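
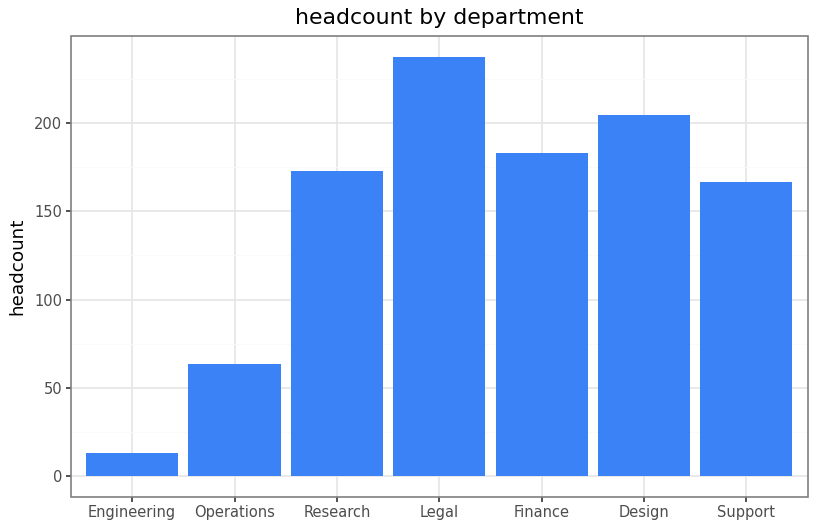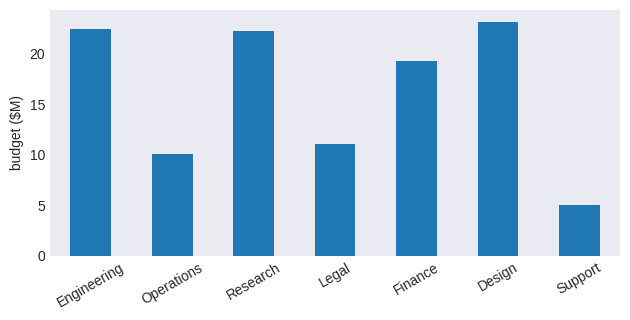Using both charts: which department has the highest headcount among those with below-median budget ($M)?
Legal

Chart 2 median budget ($M) ≈ 20; below-median departments: Operations, Legal, Support. Among those, Legal has the highest headcount (≈ 250).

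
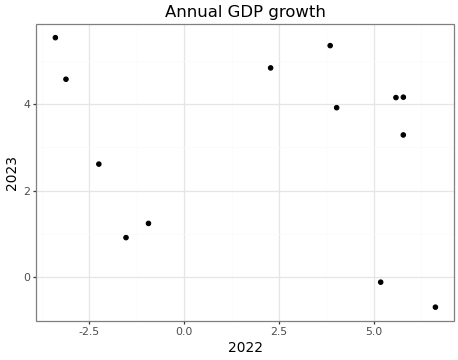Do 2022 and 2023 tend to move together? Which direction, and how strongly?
Points are roughly uncorrelated; weak (|r| ≈ 0.2).

no clear correlation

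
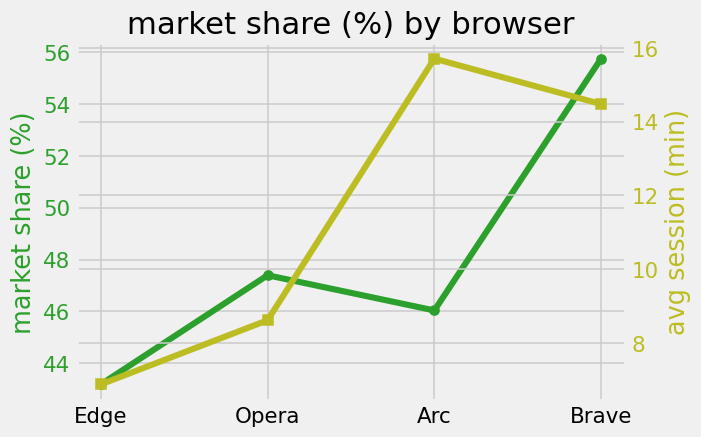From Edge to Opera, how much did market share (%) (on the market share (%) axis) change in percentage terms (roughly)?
≈ +9.1%

Edge ≈ 44, Opera ≈ 48; (48 − 44) / 44 ≈ +9.1%.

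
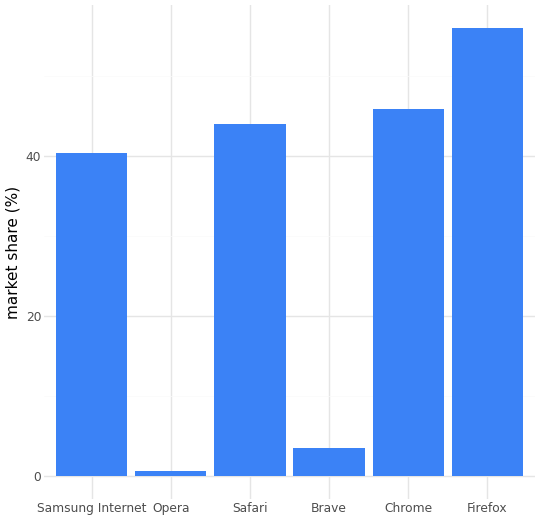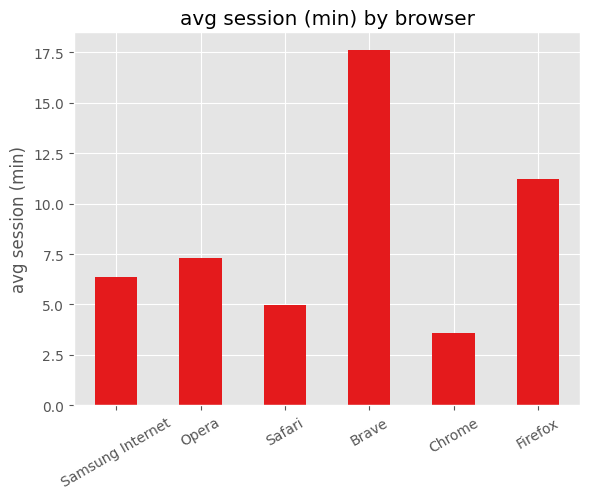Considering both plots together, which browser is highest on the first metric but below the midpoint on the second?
Chrome

Chart 2 median avg session (min) ≈ 6; below-median browsers: Samsung Internet, Safari, Chrome. Among those, Chrome has the highest market share (%) (≈ 50).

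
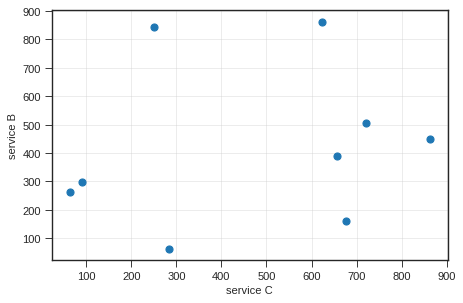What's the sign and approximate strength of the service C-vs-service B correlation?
no clear correlation

Points are roughly uncorrelated; weak (|r| ≈ 0.2).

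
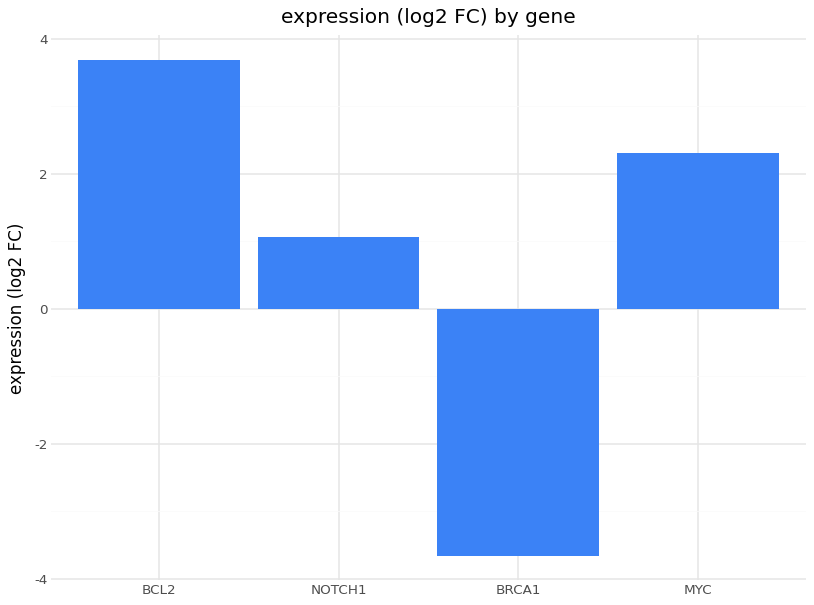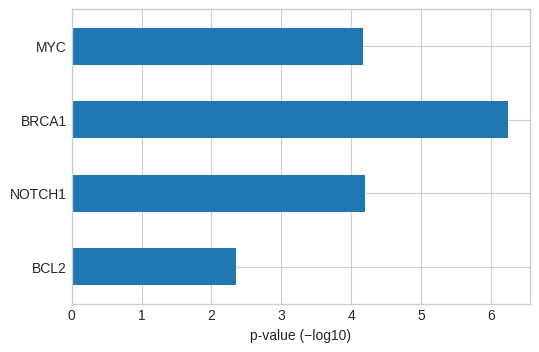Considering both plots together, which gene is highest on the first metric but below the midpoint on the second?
BCL2

Chart 2 median p-value (−log10) ≈ 4; below-median genes: BCL2, MYC. Among those, BCL2 has the highest expression (log2 FC) (≈ 3.5).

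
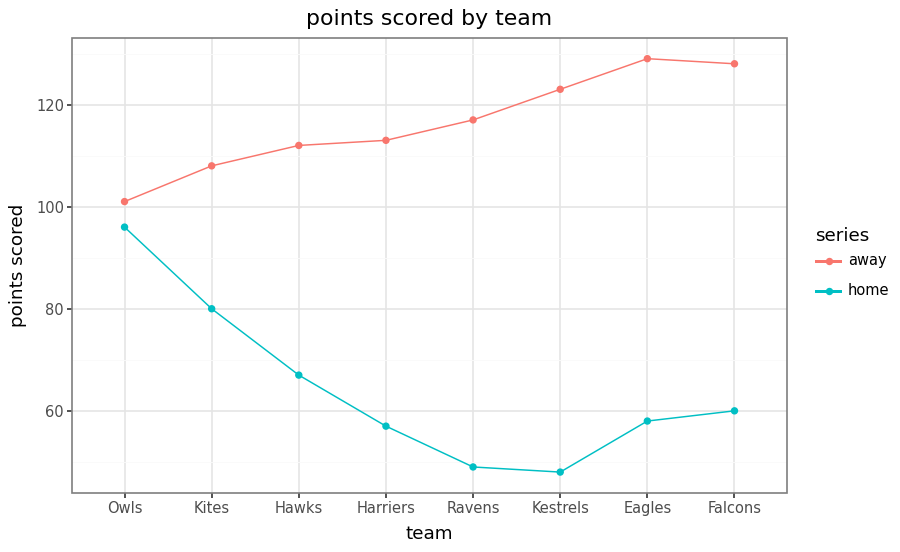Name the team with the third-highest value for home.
Hawks

Top 4 for home: Owls ≈ 100, Kites ≈ 80, Hawks ≈ 70, Falcons ≈ 60.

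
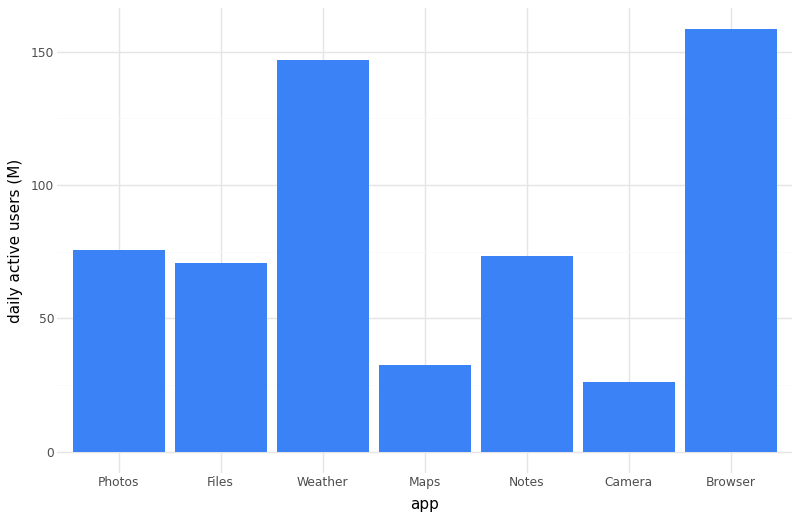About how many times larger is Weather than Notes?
Weather ≈ 140, Notes ≈ 80; 140/80 ≈ 1.75.

≈ 1.75×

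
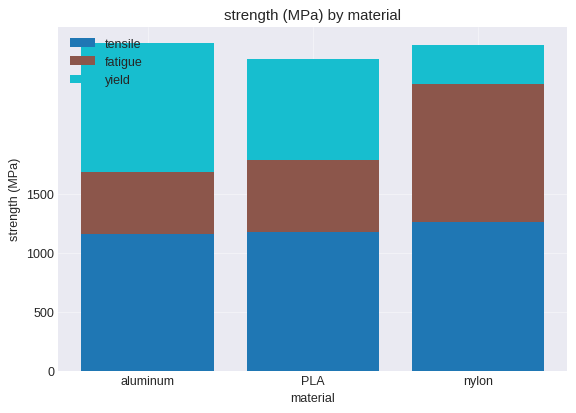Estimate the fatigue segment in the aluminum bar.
≈ 500

fatigue top ≈ 1500, bottom ≈ 1000; segment ≈ 500.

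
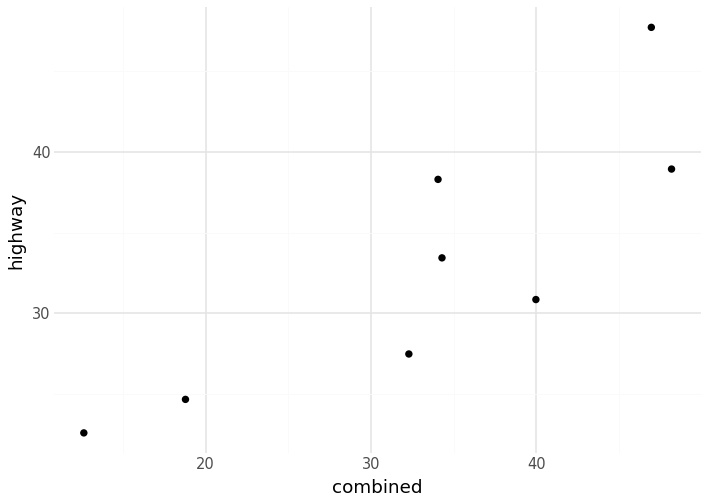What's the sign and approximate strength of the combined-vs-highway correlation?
Points are positively correlated; strong (|r| ≈ 0.8).

positive, strong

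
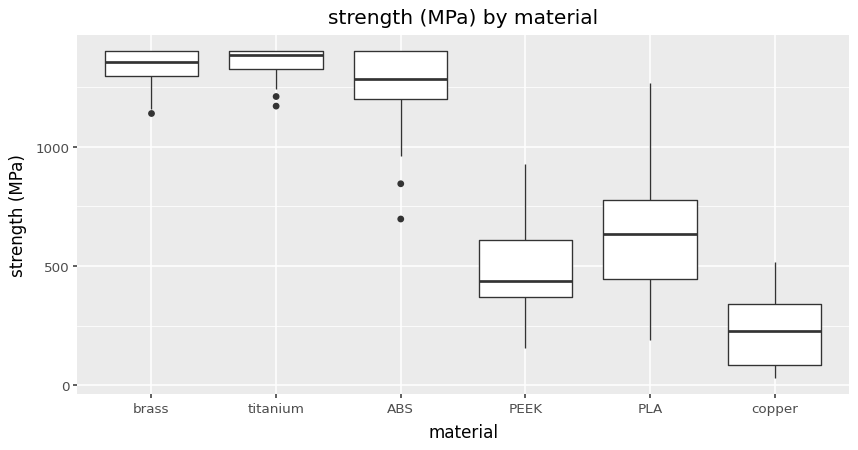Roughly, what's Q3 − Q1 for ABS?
Q3 ≈ 1400, Q1 ≈ 1200; IQR ≈ 200.

≈ 200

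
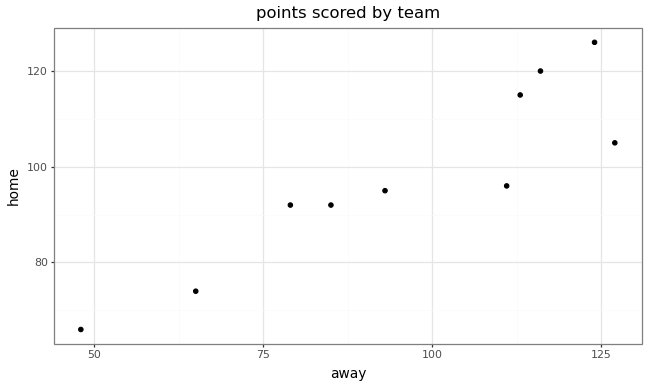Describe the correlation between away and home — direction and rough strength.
positive, strong

Points are positively correlated; strong (|r| ≈ 0.9).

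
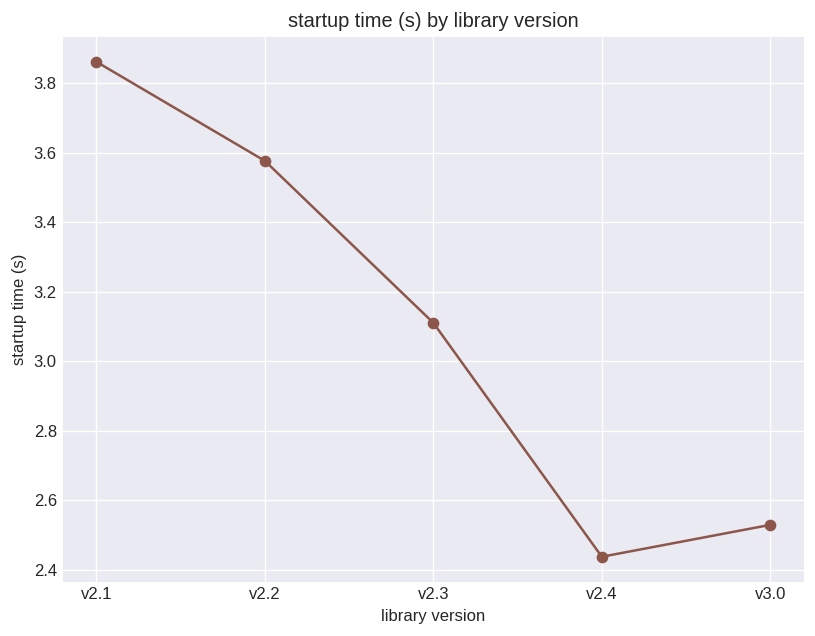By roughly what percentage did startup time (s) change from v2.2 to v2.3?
≈ -11.1%

v2.2 ≈ 3.6, v2.3 ≈ 3.2; (3.2 − 3.6) / 3.6 ≈ -11.1%.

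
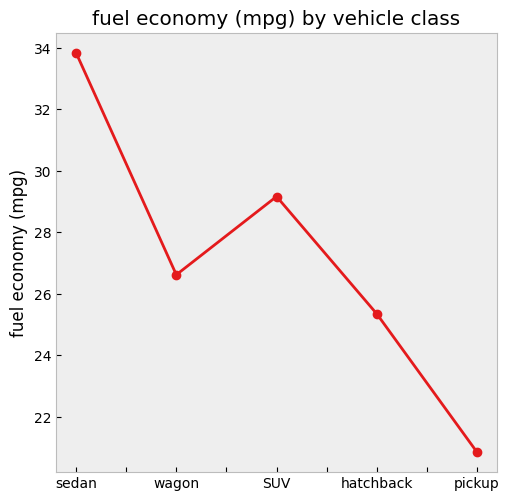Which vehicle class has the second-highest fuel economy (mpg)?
SUV

Top 3: sedan ≈ 34, SUV ≈ 30, wagon ≈ 26.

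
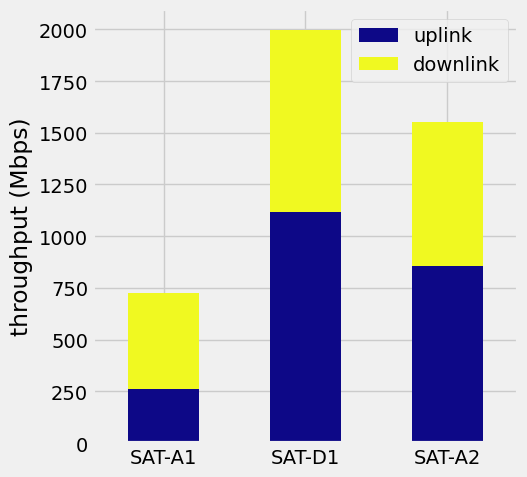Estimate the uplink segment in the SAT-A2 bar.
uplink top ≈ 800, bottom ≈ 0; segment ≈ 800.

≈ 800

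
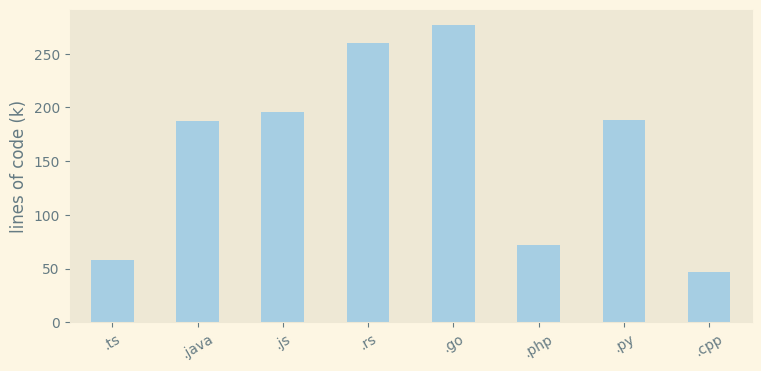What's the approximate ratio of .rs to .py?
.rs ≈ 250, .py ≈ 200; 250/200 ≈ 1.25.

≈ 1.25×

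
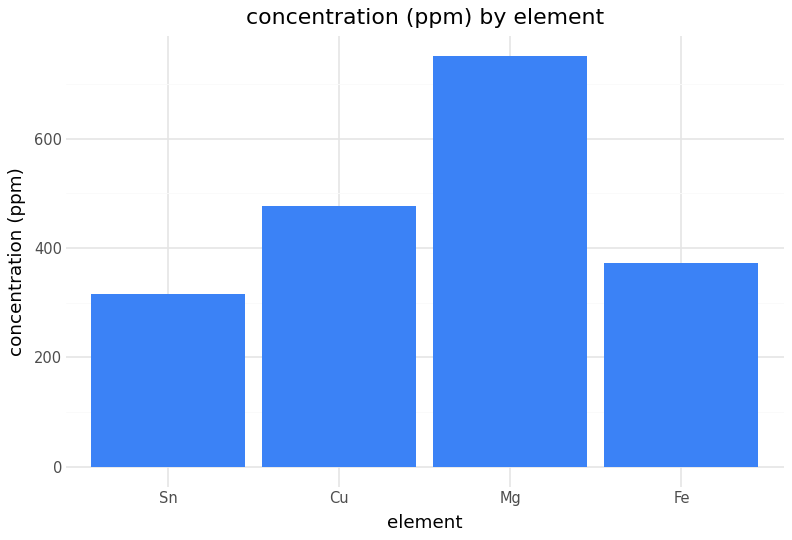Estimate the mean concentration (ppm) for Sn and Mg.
≈ 550

(300 + 800) / 2 ≈ 550.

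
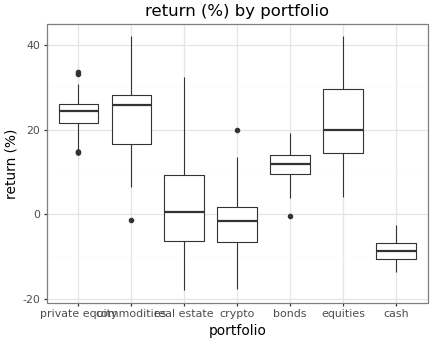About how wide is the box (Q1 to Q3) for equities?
Q3 ≈ 30, Q1 ≈ 15; IQR ≈ 15.

≈ 15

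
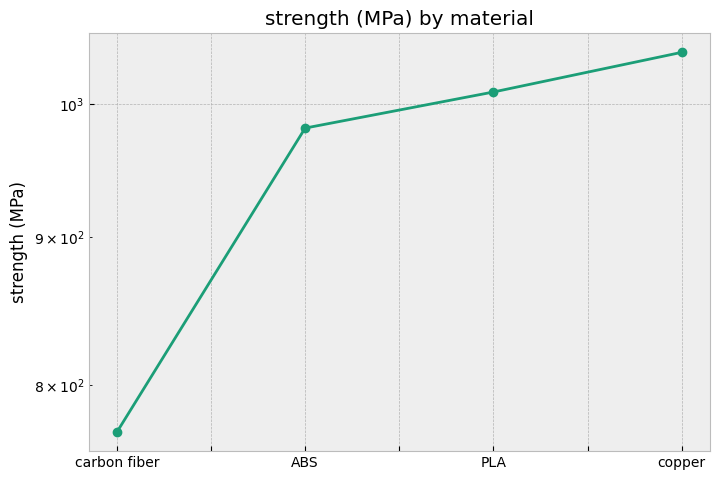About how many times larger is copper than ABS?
≈ 1.08×

copper ≈ 1050, ABS ≈ 975; 1050/975 ≈ 1.08.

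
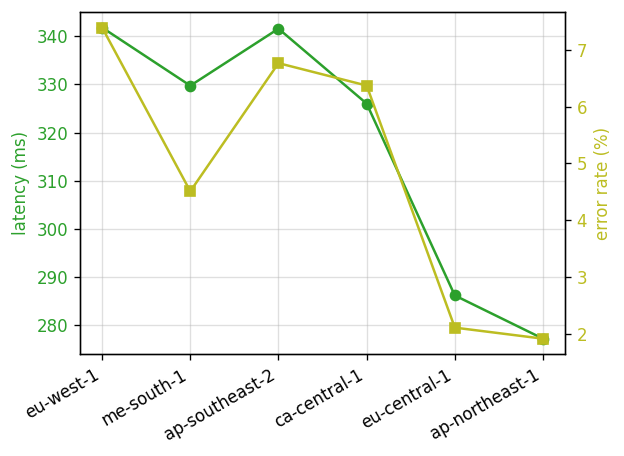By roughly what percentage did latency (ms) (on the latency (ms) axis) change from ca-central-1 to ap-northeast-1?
ca-central-1 ≈ 330, ap-northeast-1 ≈ 280; (280 − 330) / 330 ≈ -15.2%.

≈ -15.2%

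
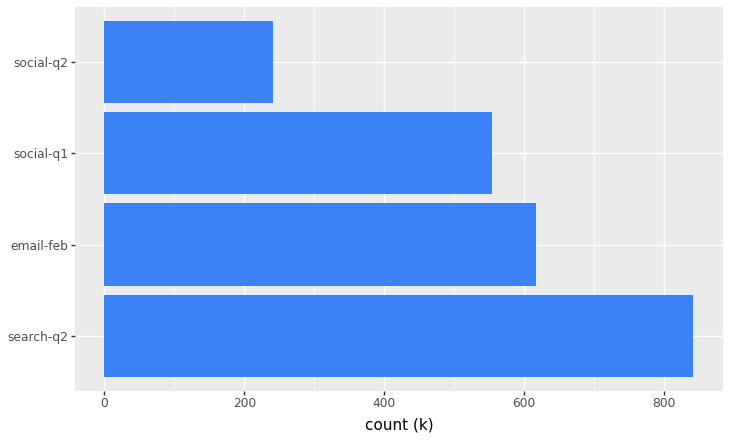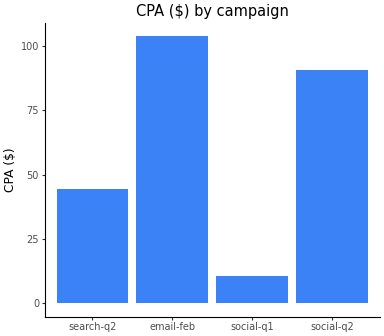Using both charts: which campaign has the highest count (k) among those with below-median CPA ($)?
Chart 2 median CPA ($) ≈ 70; below-median campaigns: search-q2, social-q1. Among those, search-q2 has the highest count (k) (≈ 800).

search-q2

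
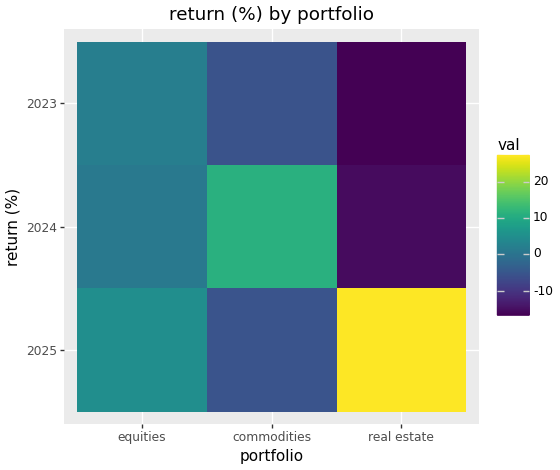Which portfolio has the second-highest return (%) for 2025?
Top 3 for 2025: real estate ≈ 30, equities ≈ 5, commodities ≈ -5.

equities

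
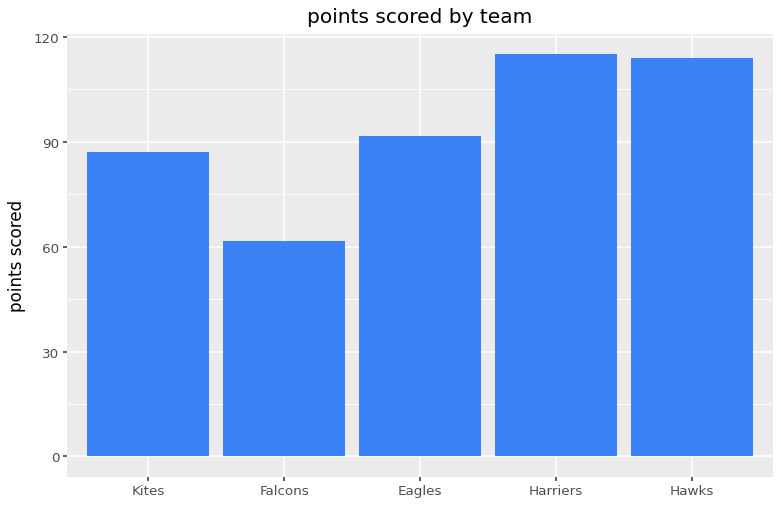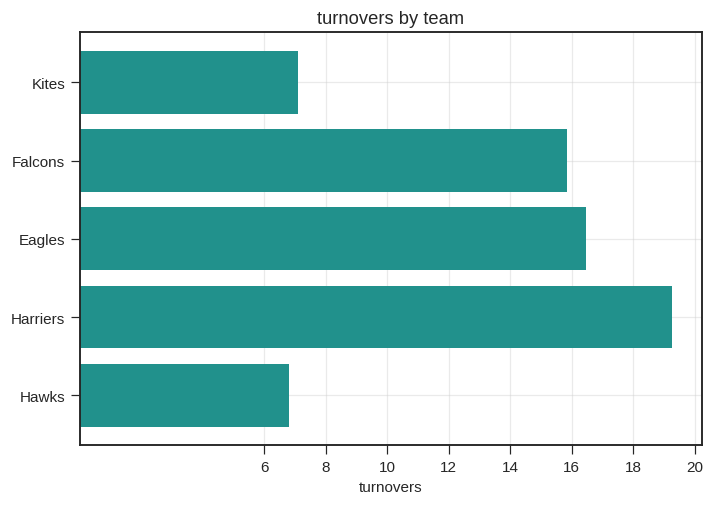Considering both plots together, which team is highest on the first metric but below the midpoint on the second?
Chart 2 median turnovers ≈ 16; below-median teams: Kites, Hawks. Among those, Hawks has the highest points scored (≈ 120).

Hawks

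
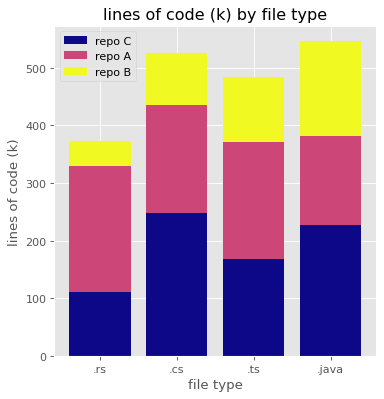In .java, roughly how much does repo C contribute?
repo C top ≈ 250, bottom ≈ 0; segment ≈ 250.

≈ 250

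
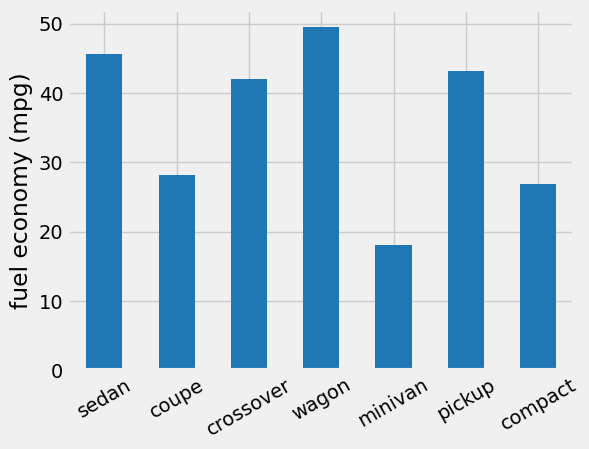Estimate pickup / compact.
pickup ≈ 45, compact ≈ 25; 45/25 ≈ 1.8.

≈ 1.8×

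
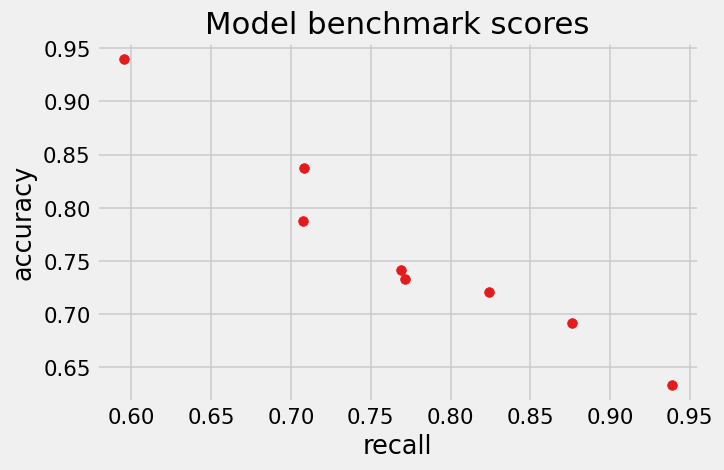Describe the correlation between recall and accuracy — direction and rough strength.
Points are negatively correlated; strong (|r| ≈ 1.0).

negative, strong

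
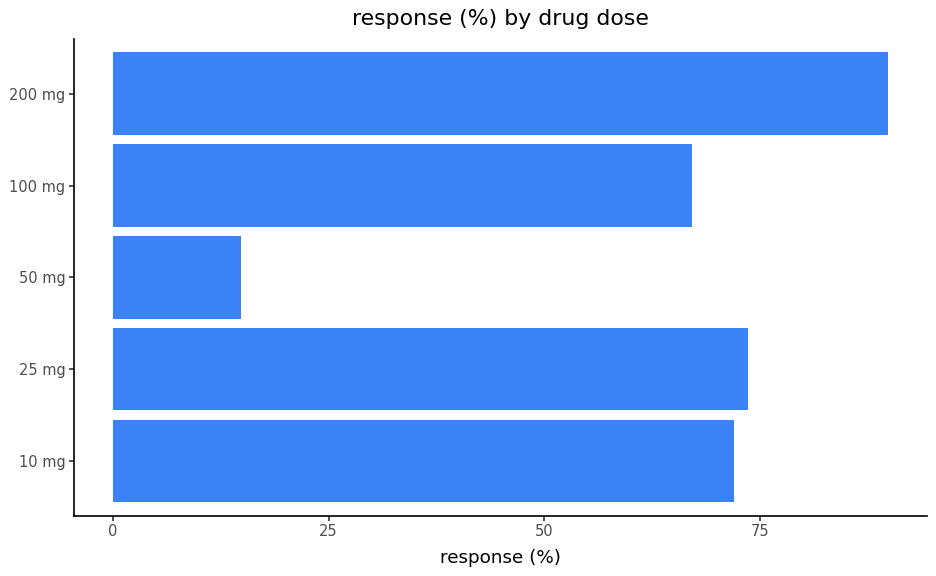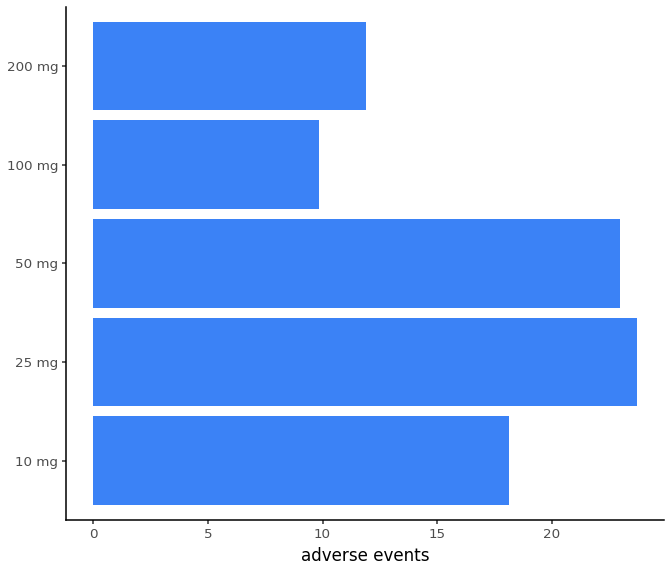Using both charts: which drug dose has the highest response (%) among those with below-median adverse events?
200 mg

Chart 2 median adverse events ≈ 20; below-median drug doses: 100 mg, 200 mg. Among those, 200 mg has the highest response (%) (≈ 90).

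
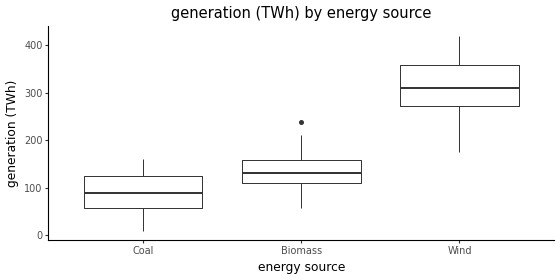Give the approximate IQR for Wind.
Q3 ≈ 360, Q1 ≈ 280; IQR ≈ 80.

≈ 80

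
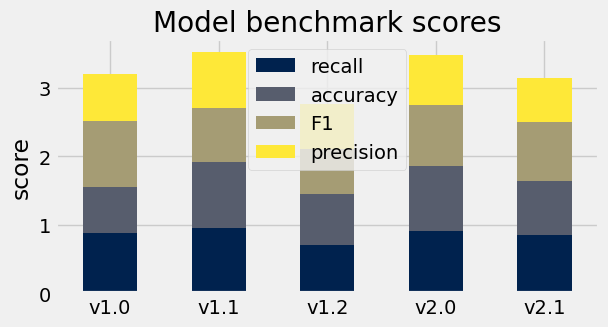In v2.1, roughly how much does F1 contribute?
F1 top ≈ 2.5, bottom ≈ 1.5; segment ≈ 1.0.

≈ 1.0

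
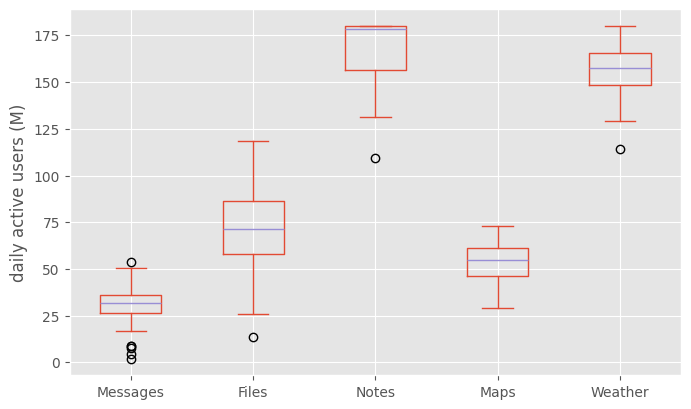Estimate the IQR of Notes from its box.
Q3 ≈ 180, Q1 ≈ 160; IQR ≈ 20.

≈ 20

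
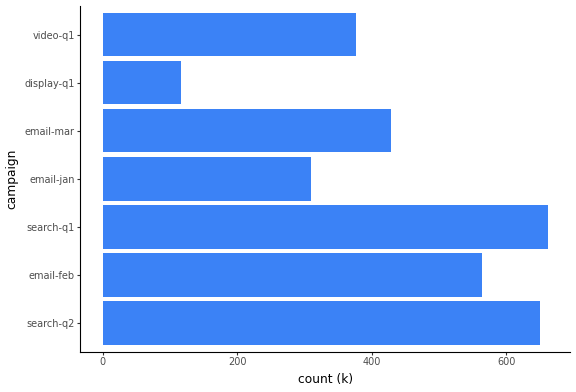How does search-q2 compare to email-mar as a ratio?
≈ 1.5×

search-q2 ≈ 600, email-mar ≈ 400; 600/400 ≈ 1.5.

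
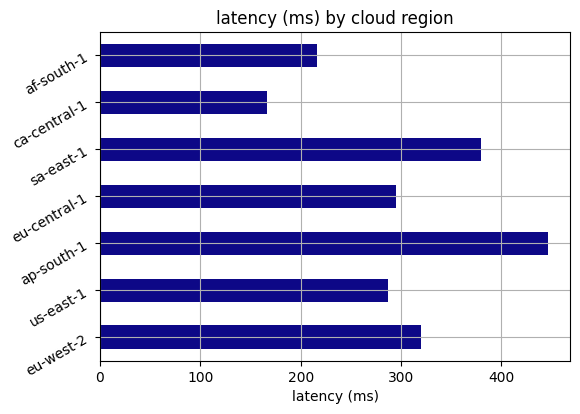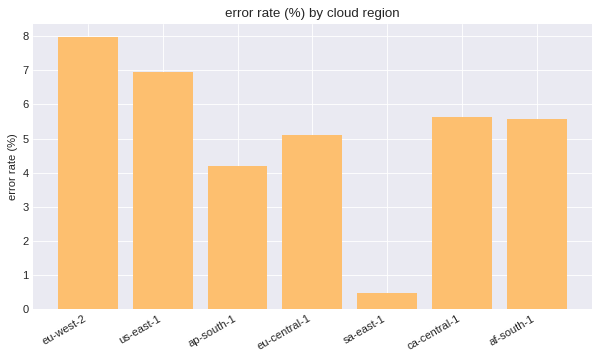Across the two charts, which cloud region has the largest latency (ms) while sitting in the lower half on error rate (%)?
Chart 2 median error rate (%) ≈ 6; below-median cloud regions: ap-south-1, eu-central-1, sa-east-1. Among those, ap-south-1 has the highest latency (ms) (≈ 450).

ap-south-1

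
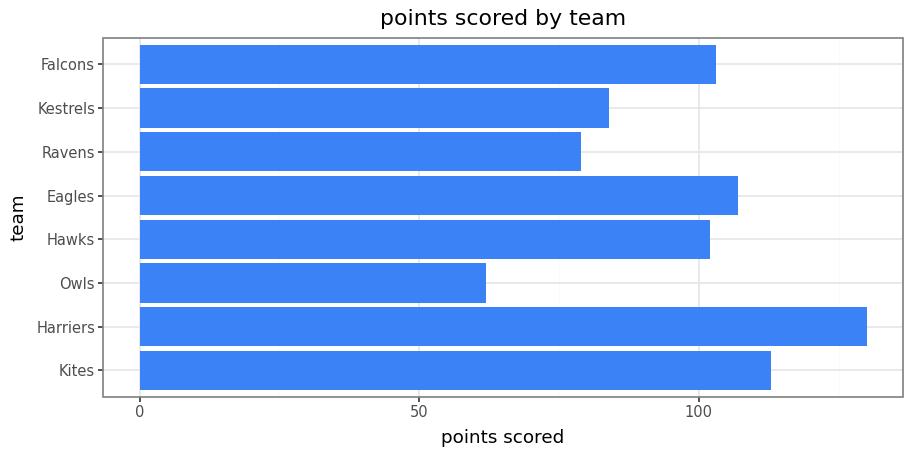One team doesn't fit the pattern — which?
Owls ≈ 60; the rest sit between ≈ 80 and ≈ 120.

Owls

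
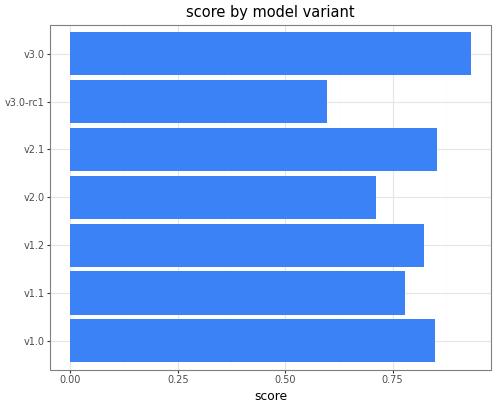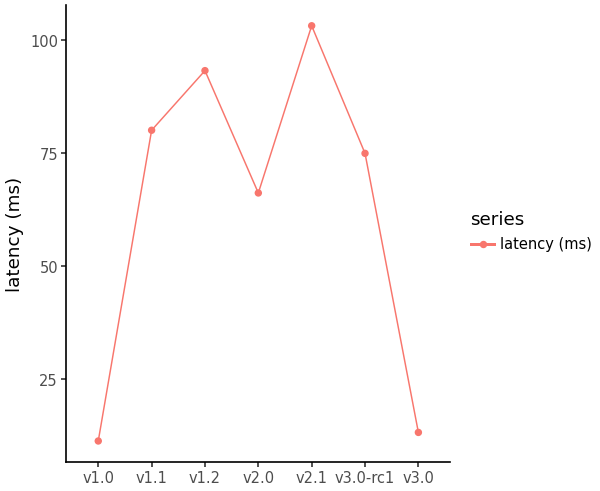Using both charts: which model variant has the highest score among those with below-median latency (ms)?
v3.0

Chart 2 median latency (ms) ≈ 70; below-median model variants: v1.0, v2.0, v3.0. Among those, v3.0 has the highest score (≈ 0.9).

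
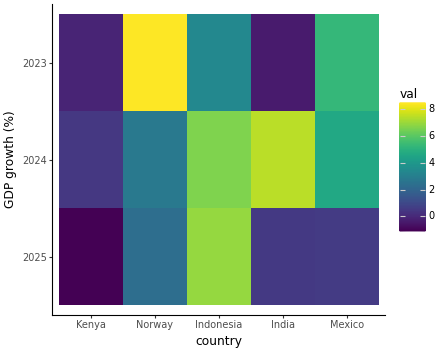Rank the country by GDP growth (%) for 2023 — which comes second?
Top 3 for 2023: Norway ≈ 8, Mexico ≈ 5, Indonesia ≈ 3.

Mexico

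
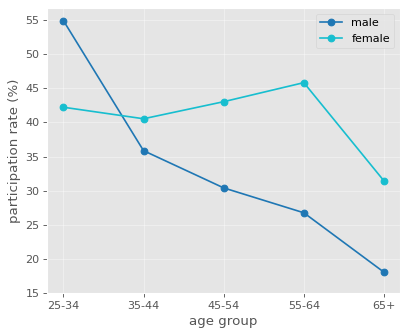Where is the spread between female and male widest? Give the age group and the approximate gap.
55-64: female ≈ 45, male ≈ 25 → gap ≈ 20. Next-largest (65+) is only ≈ 10.

55-64, ≈ 20 %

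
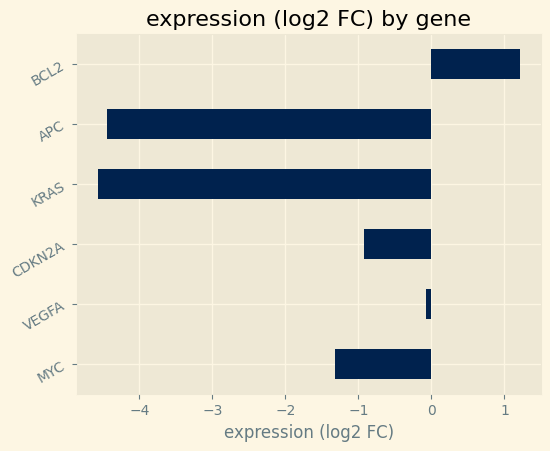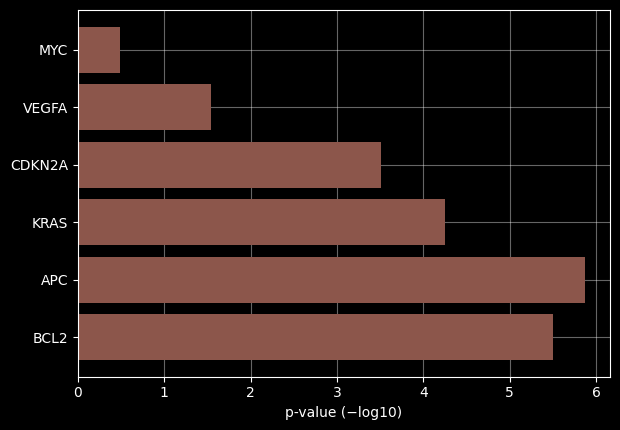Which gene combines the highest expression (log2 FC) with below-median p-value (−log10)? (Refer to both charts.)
Chart 2 median p-value (−log10) ≈ 4; below-median genes: MYC, VEGFA, CDKN2A. Among those, VEGFA has the highest expression (log2 FC) (≈ 0).

VEGFA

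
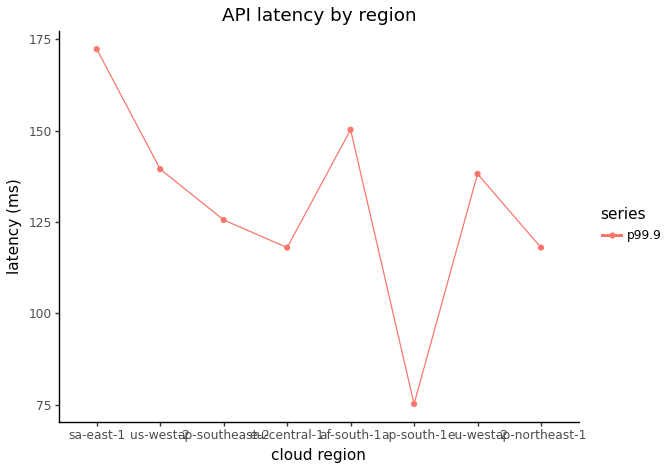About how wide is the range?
Max sa-east-1 ≈ 170, min ap-south-1 ≈ 80; range ≈ 90.

≈ 90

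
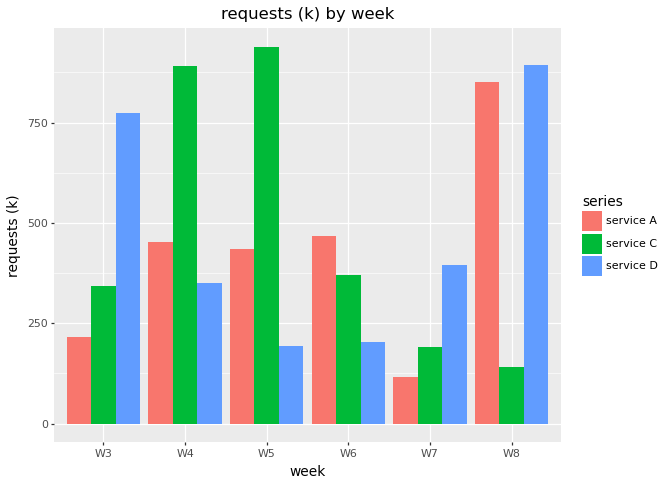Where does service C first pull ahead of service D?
W3: service C ≈ 300 vs service D ≈ 800 (not yet); W4: service C ≈ 900 vs service D ≈ 400 (first crossover).

W4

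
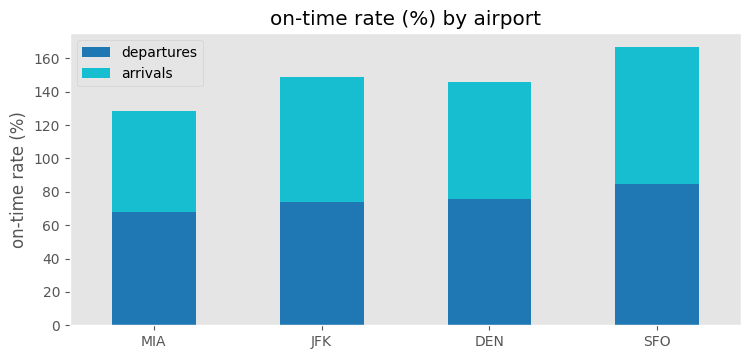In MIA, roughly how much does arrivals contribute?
arrivals top ≈ 120, bottom ≈ 60; segment ≈ 60.

≈ 60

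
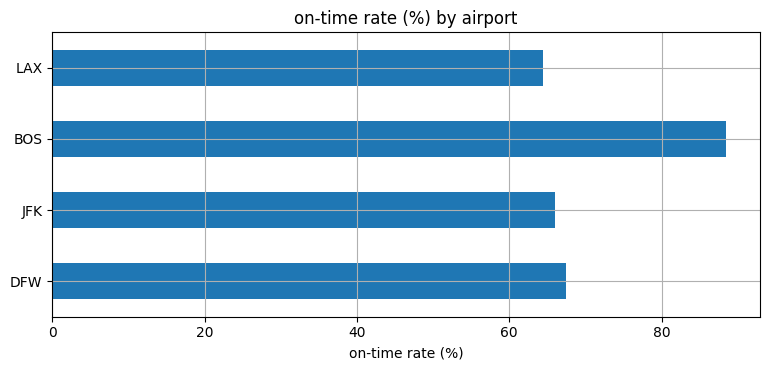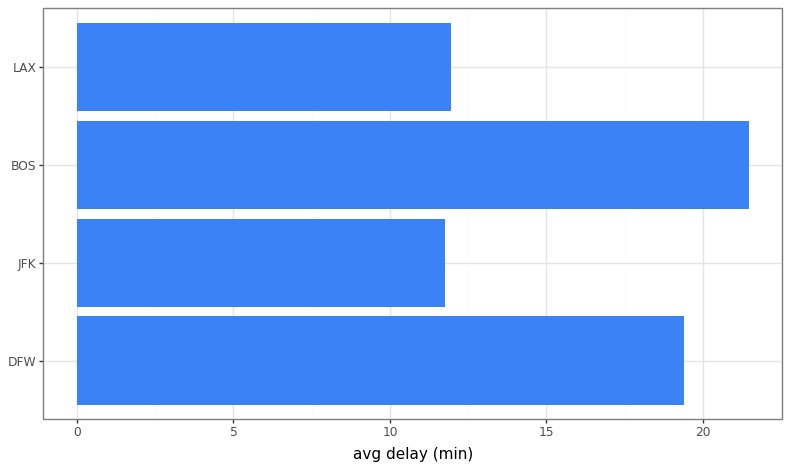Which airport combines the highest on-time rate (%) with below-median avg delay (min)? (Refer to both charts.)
JFK

Chart 2 median avg delay (min) ≈ 16; below-median airports: JFK, LAX. Among those, JFK has the highest on-time rate (%) (≈ 70).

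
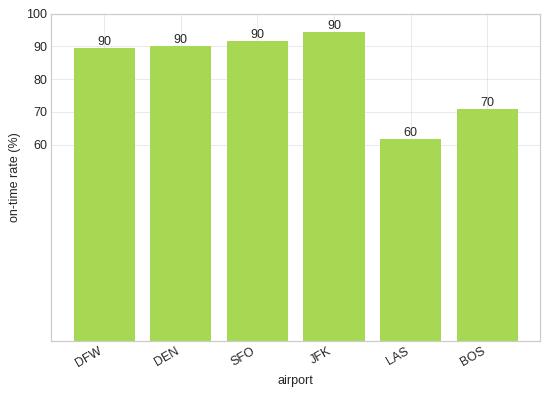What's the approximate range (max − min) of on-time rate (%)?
≈ 30

Max JFK ≈ 90, min LAS ≈ 60; range ≈ 30.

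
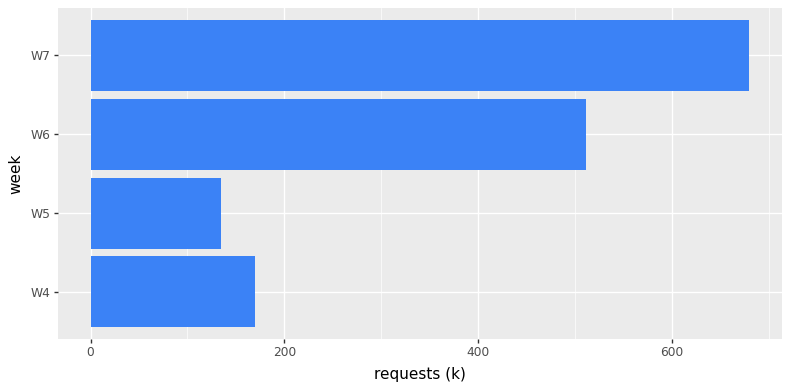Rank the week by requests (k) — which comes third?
W4

Top 4: W7 ≈ 700, W6 ≈ 500, W4 ≈ 200, W5 ≈ 100.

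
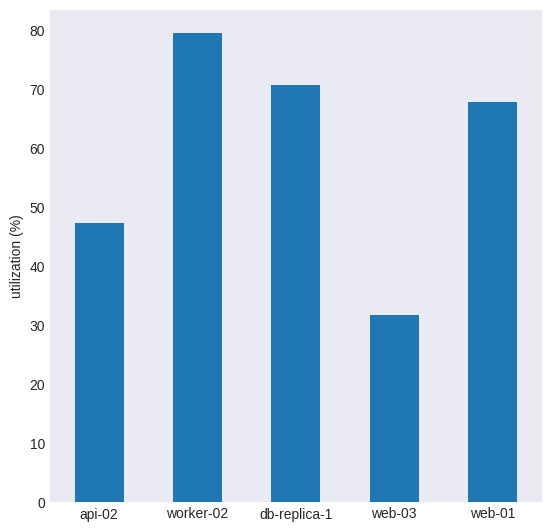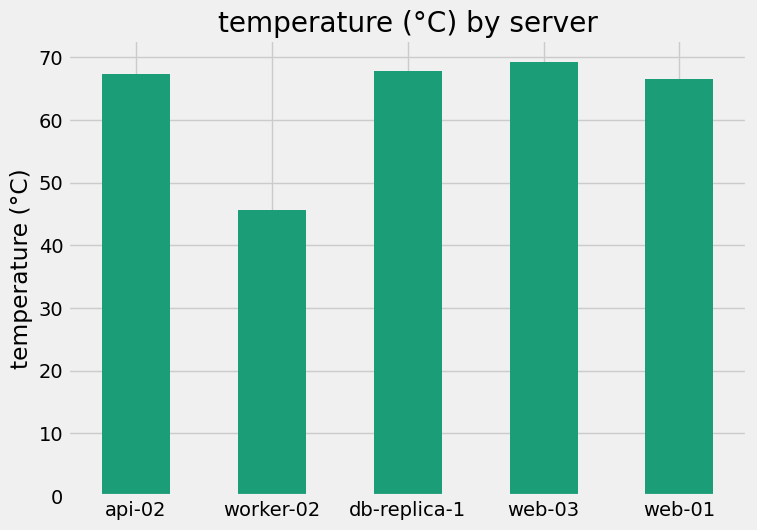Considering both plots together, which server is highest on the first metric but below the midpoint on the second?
Chart 2 median temperature (°C) ≈ 70; below-median servers: worker-02, web-01. Among those, worker-02 has the highest utilization (%) (≈ 80).

worker-02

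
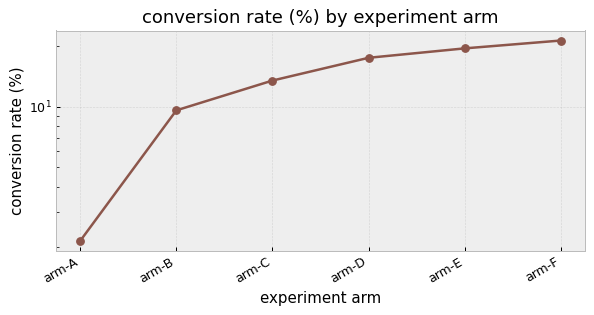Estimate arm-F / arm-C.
≈ 1.57×

arm-F ≈ 22, arm-C ≈ 14; 22/14 ≈ 1.57.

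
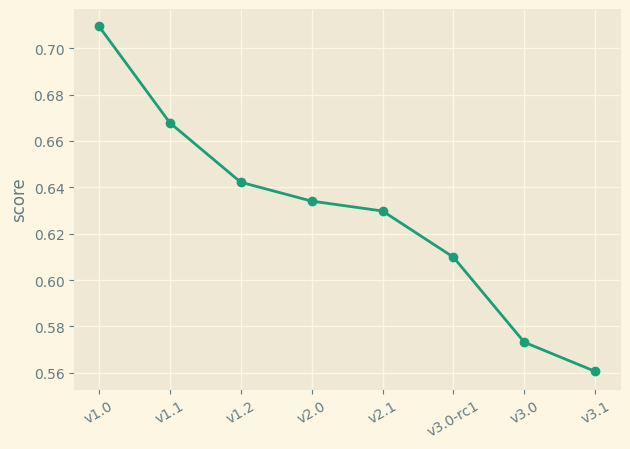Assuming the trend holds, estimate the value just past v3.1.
≈ 0.54

Last three: 0.60, 0.58, 0.56 → slope ≈ -0.02/step → next ≈ 0.54.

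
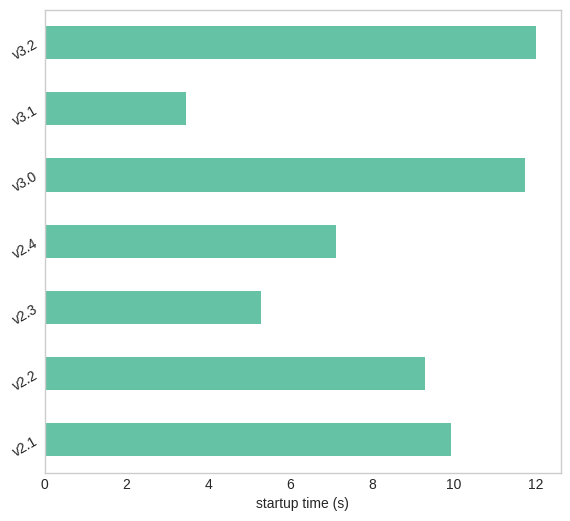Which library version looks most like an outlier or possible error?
v3.1 ≈ 3; the rest sit between ≈ 5 and ≈ 12.

v3.1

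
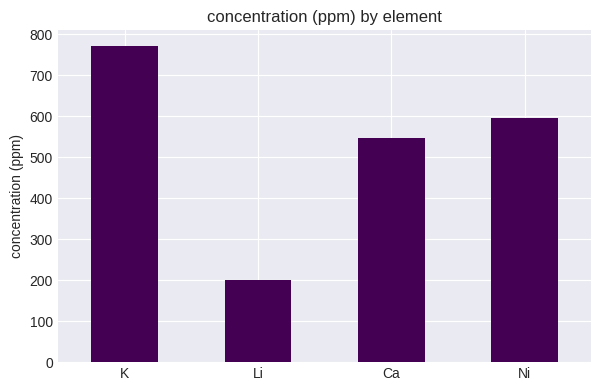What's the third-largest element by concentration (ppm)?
Ca

Top 4: K ≈ 800, Ni ≈ 600, Ca ≈ 500, Li ≈ 200.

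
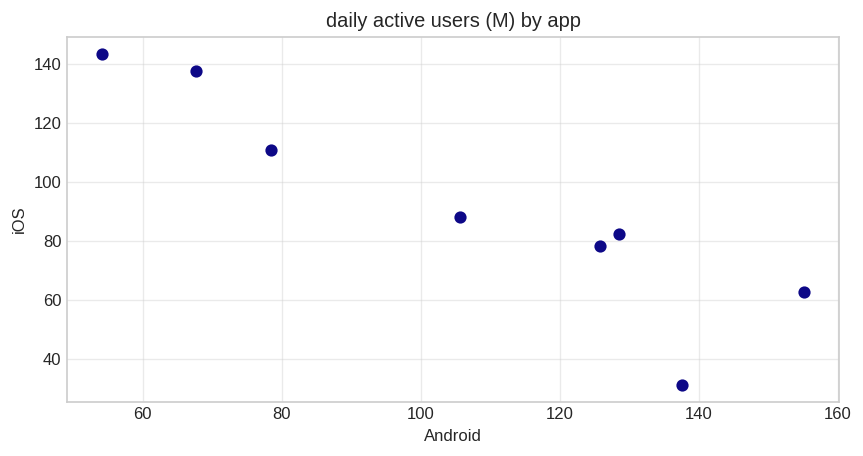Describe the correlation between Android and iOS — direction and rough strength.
Points are negatively correlated; strong (|r| ≈ 0.9).

negative, strong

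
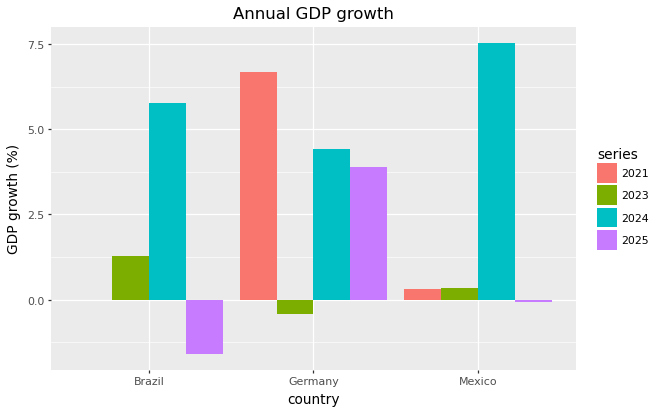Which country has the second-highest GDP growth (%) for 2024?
Top 3 for 2024: Mexico ≈ 8, Brazil ≈ 6, Germany ≈ 4.

Brazil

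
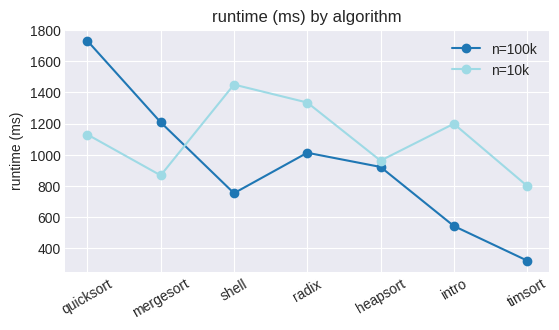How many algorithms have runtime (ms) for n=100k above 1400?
1

Above 1400: quicksort.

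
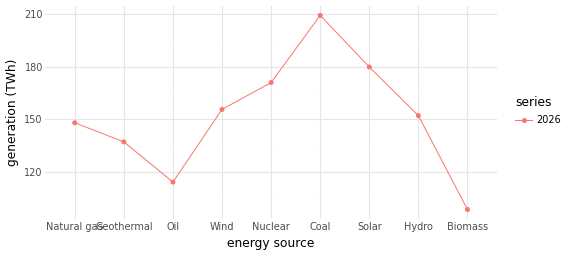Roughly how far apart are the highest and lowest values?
≈ 110

Max Coal ≈ 210, min Biomass ≈ 100; range ≈ 110.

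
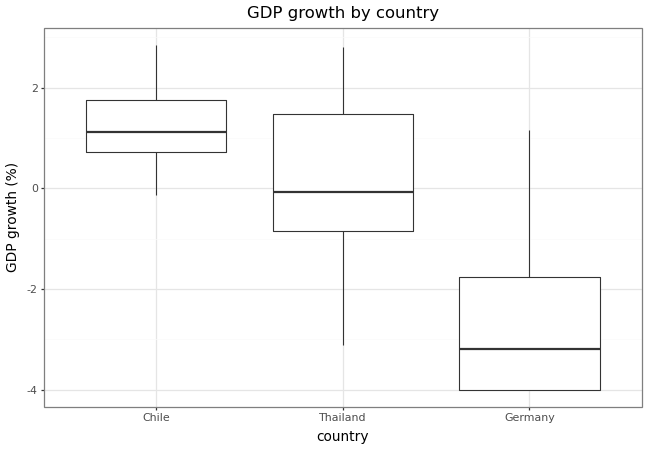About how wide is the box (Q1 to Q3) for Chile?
Q3 ≈ 1.5, Q1 ≈ 0.5; IQR ≈ 1.0.

≈ 1.0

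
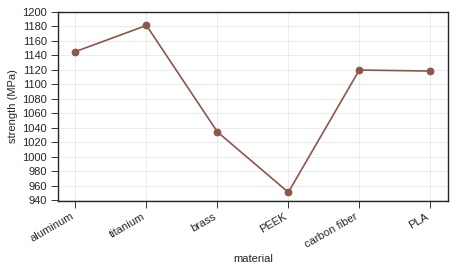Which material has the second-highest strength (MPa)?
Top 3: titanium ≈ 1180, aluminum ≈ 1140, carbon fiber ≈ 1120.

aluminum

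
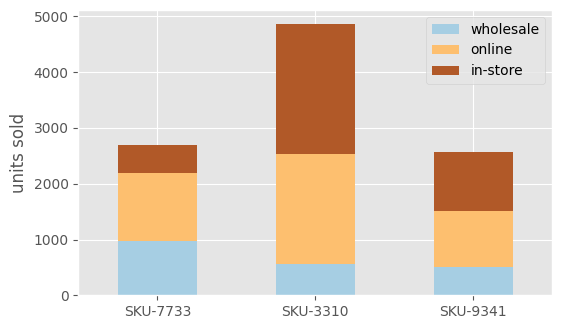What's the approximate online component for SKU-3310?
≈ 2000

online top ≈ 2500, bottom ≈ 500; segment ≈ 2000.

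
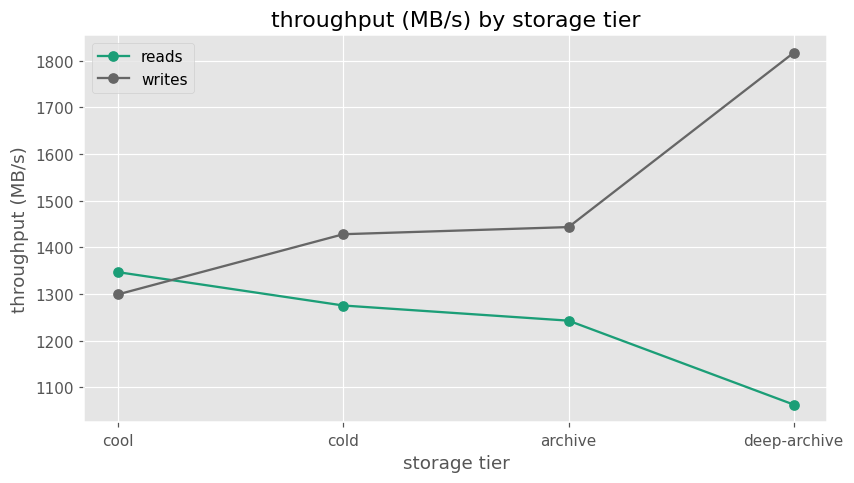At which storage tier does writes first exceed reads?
cool: writes ≈ 1300 vs reads ≈ 1300 (not yet); cold: writes ≈ 1400 vs reads ≈ 1300 (first crossover).

cold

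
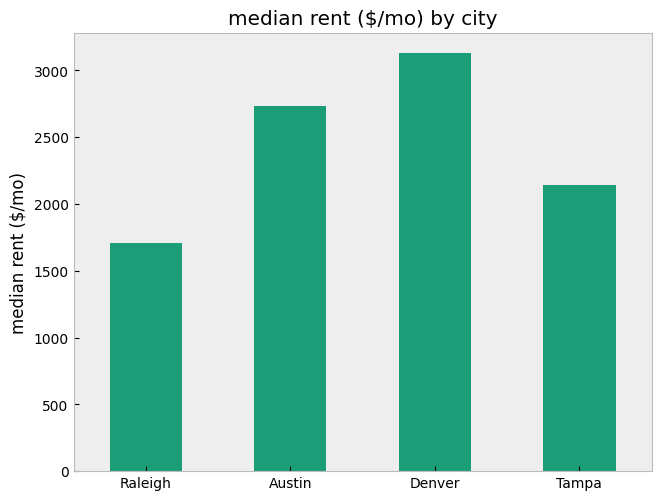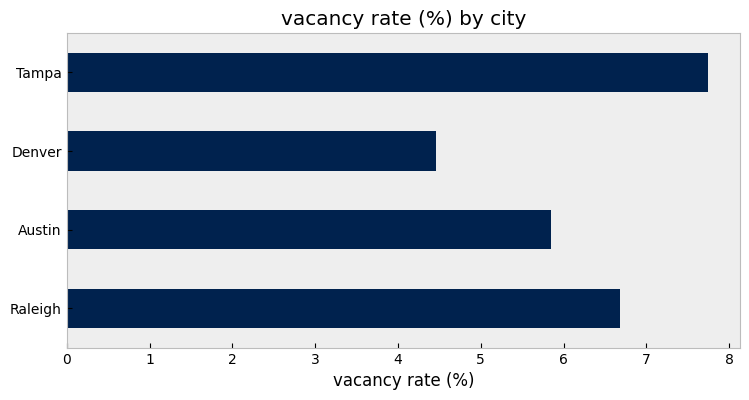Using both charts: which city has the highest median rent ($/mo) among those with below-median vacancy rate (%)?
Chart 2 median vacancy rate (%) ≈ 6; below-median cities: Austin, Denver. Among those, Denver has the highest median rent ($/mo) (≈ 3000).

Denver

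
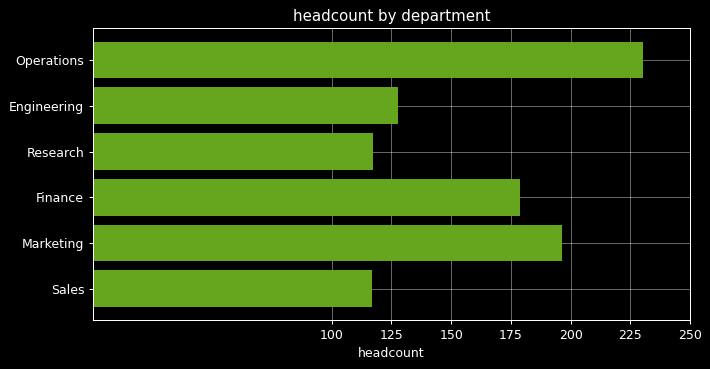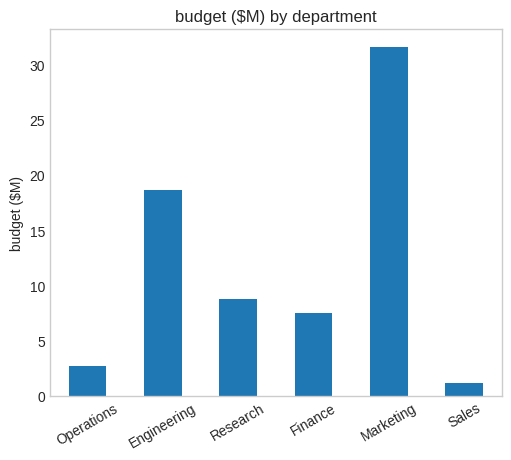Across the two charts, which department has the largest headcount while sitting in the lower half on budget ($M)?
Operations

Chart 2 median budget ($M) ≈ 10; below-median departments: Operations, Finance, Sales. Among those, Operations has the highest headcount (≈ 225).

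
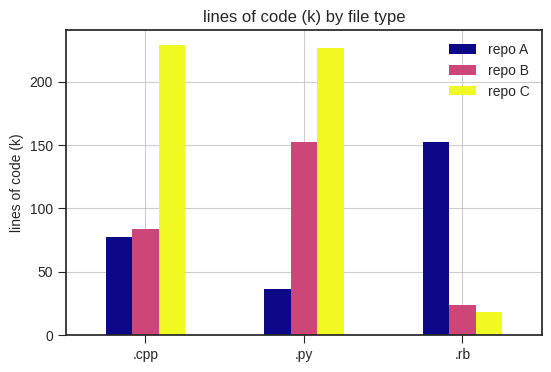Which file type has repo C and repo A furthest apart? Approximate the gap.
.py: repo C ≈ 220, repo A ≈ 40 → gap ≈ 180. Next-largest (.cpp) is only ≈ 140.

.py, ≈ 180 k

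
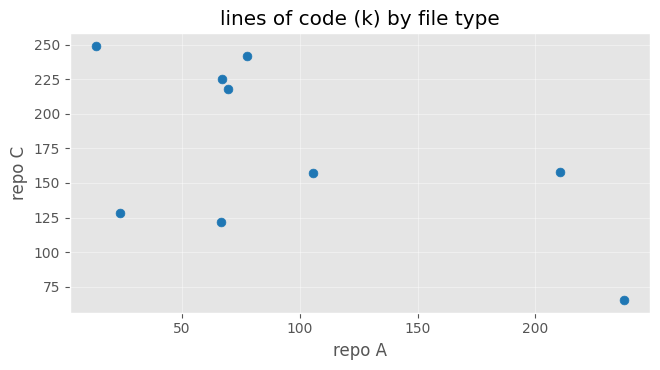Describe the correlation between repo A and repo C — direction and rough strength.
negative, moderate

Points are negatively correlated; moderate (|r| ≈ 0.6).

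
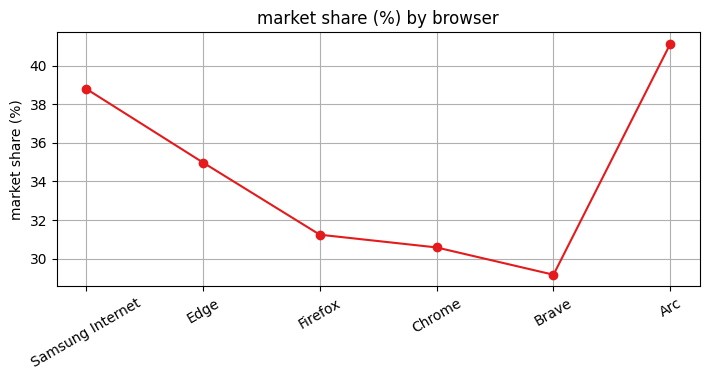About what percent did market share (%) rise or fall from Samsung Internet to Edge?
≈ -10.3%

Samsung Internet ≈ 39, Edge ≈ 35; (35 − 39) / 39 ≈ -10.3%.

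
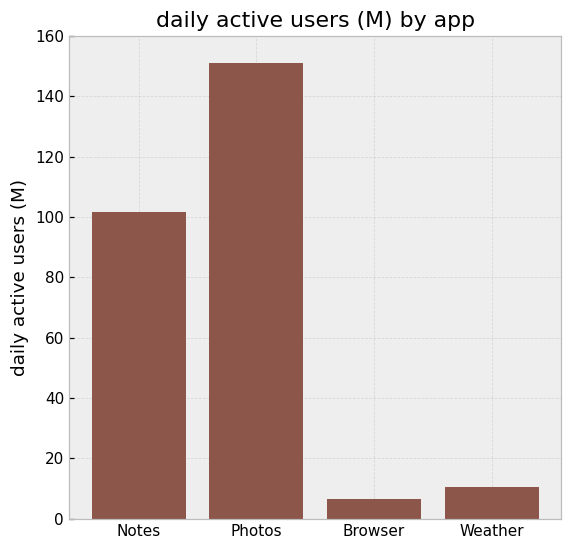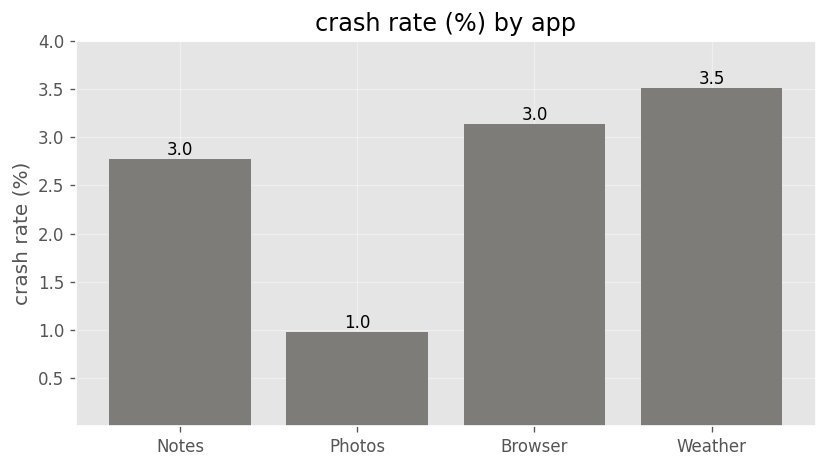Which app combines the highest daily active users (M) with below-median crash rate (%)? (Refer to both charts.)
Chart 2 median crash rate (%) ≈ 3; below-median apps: Notes, Photos. Among those, Photos has the highest daily active users (M) (≈ 160).

Photos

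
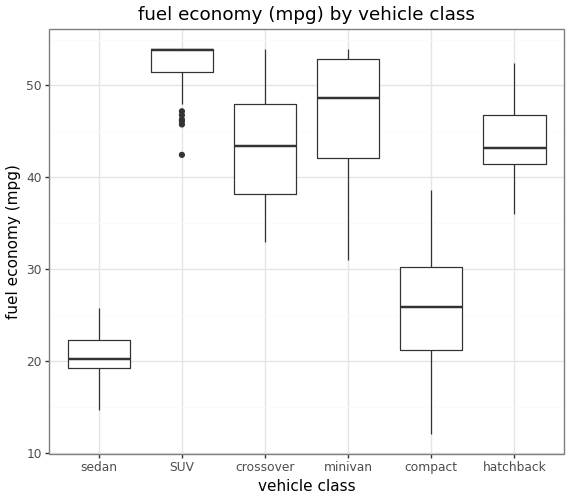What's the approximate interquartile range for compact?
≈ 10

Q3 ≈ 30, Q1 ≈ 20; IQR ≈ 10.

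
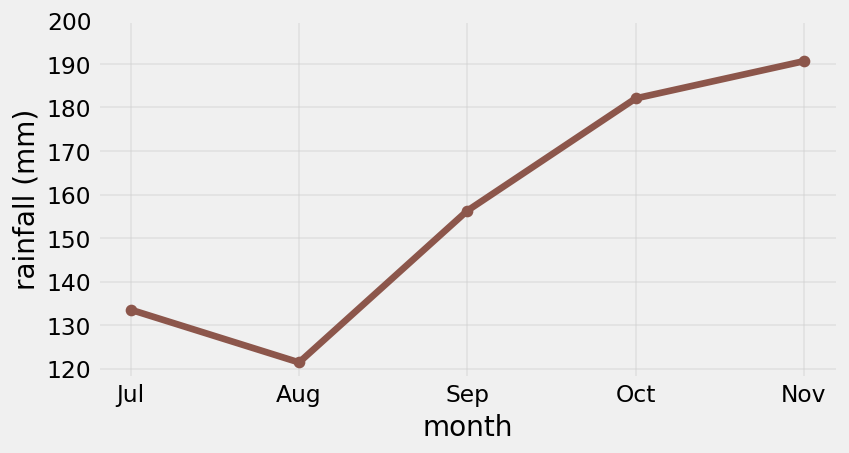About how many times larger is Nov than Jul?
≈ 1.46×

Nov ≈ 190, Jul ≈ 130; 190/130 ≈ 1.46.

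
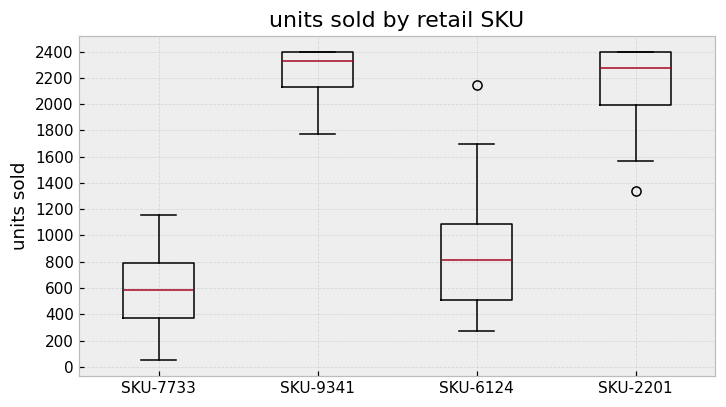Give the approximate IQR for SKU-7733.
Q3 ≈ 800, Q1 ≈ 400; IQR ≈ 400.

≈ 400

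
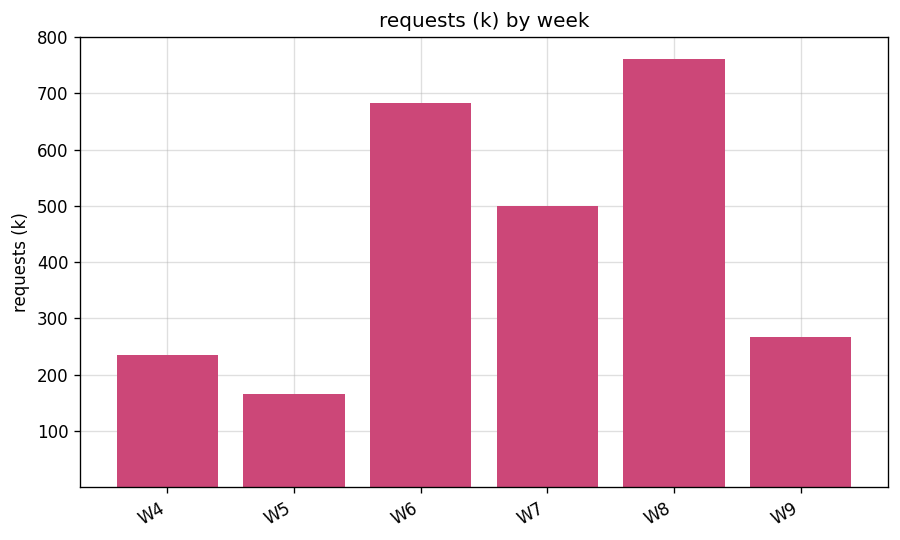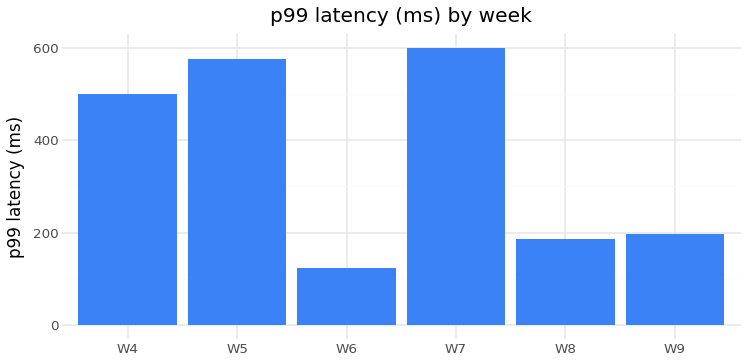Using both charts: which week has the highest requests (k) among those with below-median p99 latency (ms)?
W8

Chart 2 median p99 latency (ms) ≈ 300; below-median weeks: W6, W8, W9. Among those, W8 has the highest requests (k) (≈ 800).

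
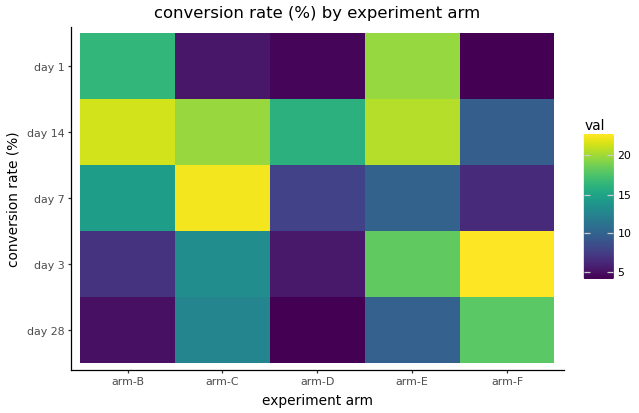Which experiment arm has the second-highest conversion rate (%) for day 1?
Top 3 for day 1: arm-E ≈ 20, arm-B ≈ 16, arm-C ≈ 6.

arm-B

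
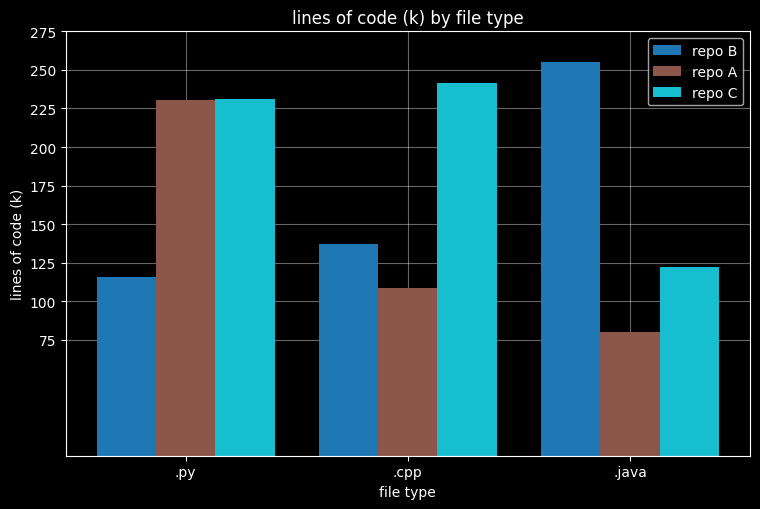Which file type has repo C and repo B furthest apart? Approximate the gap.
.java, ≈ 125 k

.java: repo C ≈ 125, repo B ≈ 250 → gap ≈ 125. Next-largest (.py) is only ≈ 100.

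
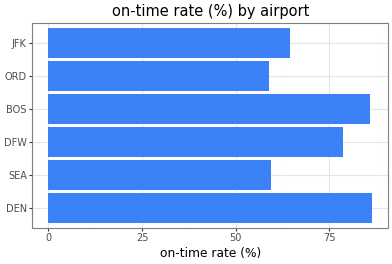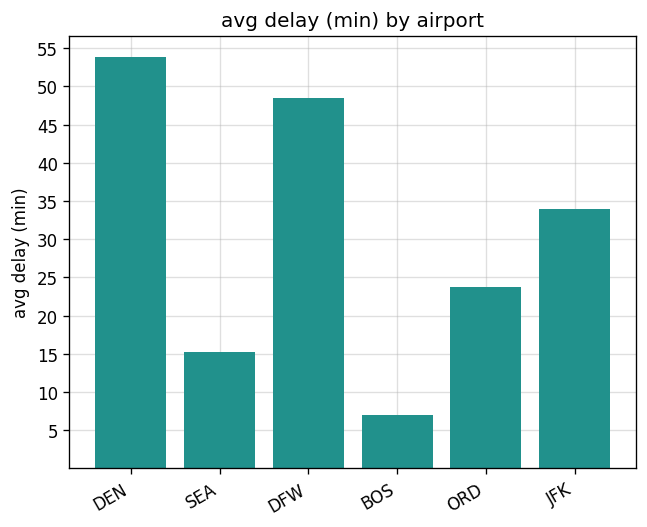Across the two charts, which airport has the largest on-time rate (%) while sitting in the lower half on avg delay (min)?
BOS

Chart 2 median avg delay (min) ≈ 30; below-median airports: SEA, BOS, ORD. Among those, BOS has the highest on-time rate (%) (≈ 90).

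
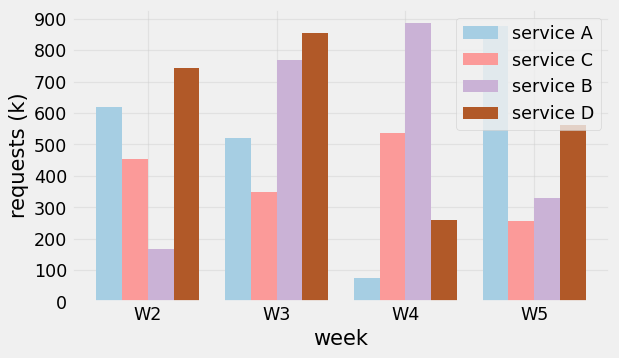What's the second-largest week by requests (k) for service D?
Top 3 for service D: W3 ≈ 900, W2 ≈ 700, W5 ≈ 600.

W2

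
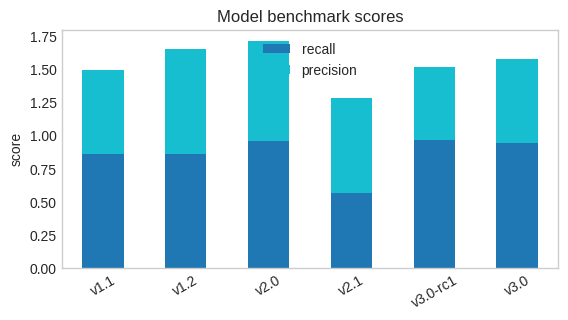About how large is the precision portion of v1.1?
≈ 0.6

precision top ≈ 1.4, bottom ≈ 0.8; segment ≈ 0.6.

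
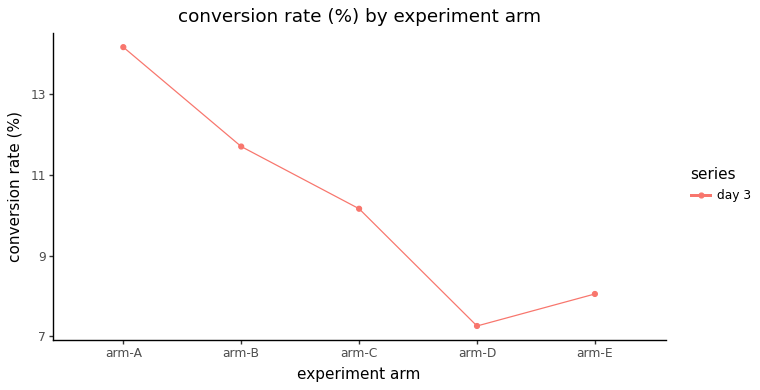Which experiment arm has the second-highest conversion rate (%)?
Top 3: arm-A ≈ 14, arm-B ≈ 12, arm-C ≈ 10.

arm-B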